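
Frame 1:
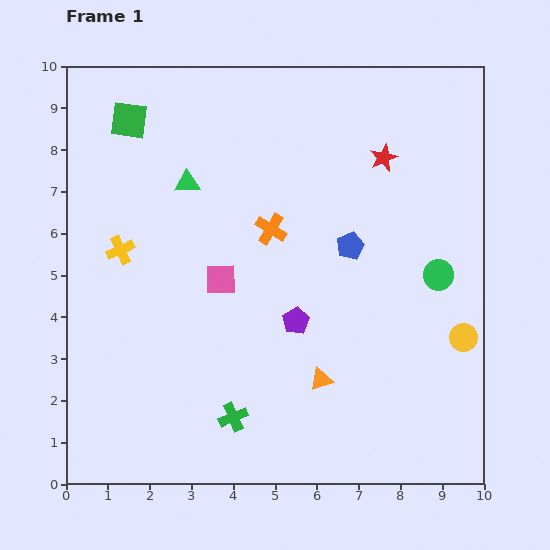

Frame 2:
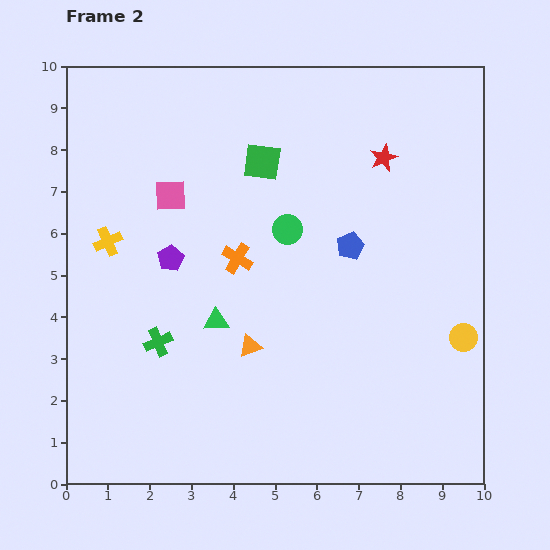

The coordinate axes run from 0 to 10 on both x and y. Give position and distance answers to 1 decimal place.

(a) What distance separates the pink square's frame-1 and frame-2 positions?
2.3

The pink square moved from (3.7, 4.9) to (2.5, 6.9), a distance of √(1.2² + 2.0²) ≈ 2.3.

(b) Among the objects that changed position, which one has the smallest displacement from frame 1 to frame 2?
the yellow cross

(moved 0.4)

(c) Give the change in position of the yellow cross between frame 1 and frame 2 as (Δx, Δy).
(-0.3, 0.2)

The yellow cross was at (1.3, 5.6) in frame 1 and (1.0, 5.8) in frame 2.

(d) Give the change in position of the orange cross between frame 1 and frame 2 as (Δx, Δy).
(-0.8, -0.7)

The orange cross was at (4.9, 6.1) in frame 1 and (4.1, 5.4) in frame 2.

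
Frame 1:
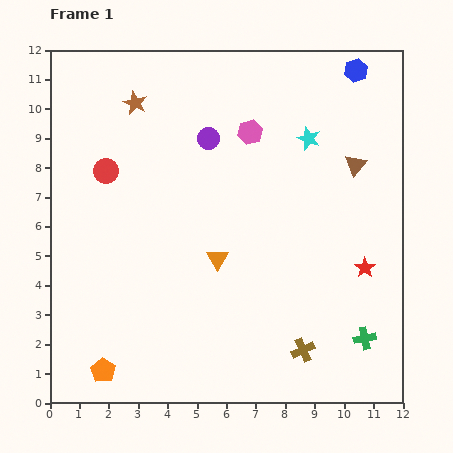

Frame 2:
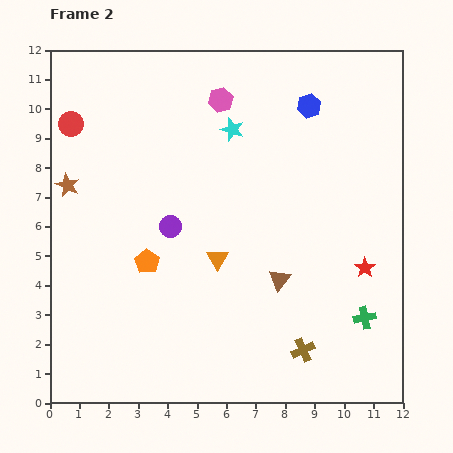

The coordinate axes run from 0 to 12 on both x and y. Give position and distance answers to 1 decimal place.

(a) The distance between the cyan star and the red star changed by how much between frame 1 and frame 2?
+1.7

Distance in frame 1: 4.8. Distance in frame 2: 6.5.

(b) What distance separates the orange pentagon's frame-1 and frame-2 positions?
4.0

The orange pentagon moved from (1.8, 1.1) to (3.3, 4.8), a distance of √(1.5² + 3.7²) ≈ 4.0.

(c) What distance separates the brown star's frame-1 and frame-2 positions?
3.6

The brown star moved from (2.9, 10.2) to (0.6, 7.4), a distance of √(2.3² + 2.8²) ≈ 3.6.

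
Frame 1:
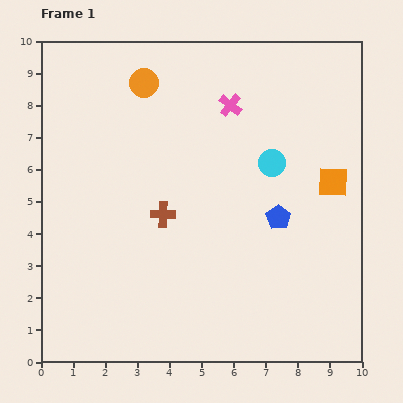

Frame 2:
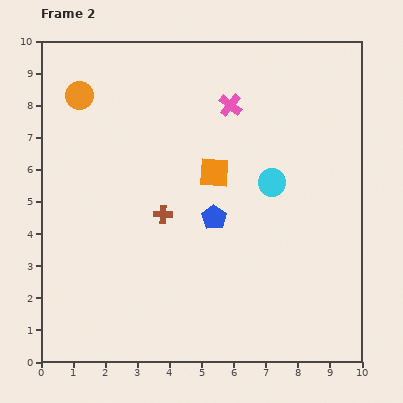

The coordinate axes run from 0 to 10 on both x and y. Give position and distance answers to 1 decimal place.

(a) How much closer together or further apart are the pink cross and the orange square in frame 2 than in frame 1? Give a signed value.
-1.8

Distance in frame 1: 4.0. Distance in frame 2: 2.2.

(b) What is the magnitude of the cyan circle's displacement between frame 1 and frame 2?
0.6

The cyan circle moved from (7.2, 6.2) to (7.2, 5.6), a distance of √(0.0² + 0.6²) ≈ 0.6.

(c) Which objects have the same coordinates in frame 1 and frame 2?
the pink cross, the brown cross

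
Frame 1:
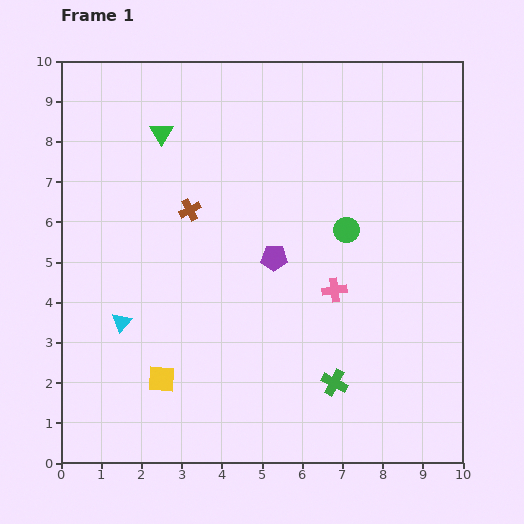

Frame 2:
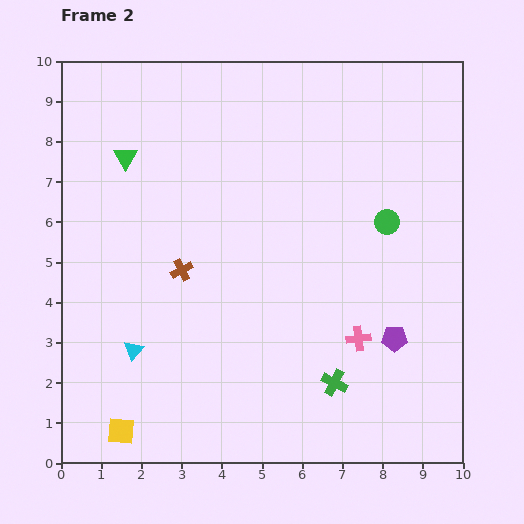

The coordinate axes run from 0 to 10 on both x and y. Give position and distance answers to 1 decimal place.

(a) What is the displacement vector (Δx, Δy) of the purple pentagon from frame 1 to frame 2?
(3.0, -2.0)

The purple pentagon was at (5.3, 5.1) in frame 1 and (8.3, 3.1) in frame 2.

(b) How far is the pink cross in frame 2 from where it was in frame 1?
1.3

The pink cross moved from (6.8, 4.3) to (7.4, 3.1), a distance of √(0.6² + 1.2²) ≈ 1.3.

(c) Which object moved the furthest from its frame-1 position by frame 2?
the purple pentagon

(moved 3.6; next 1.6)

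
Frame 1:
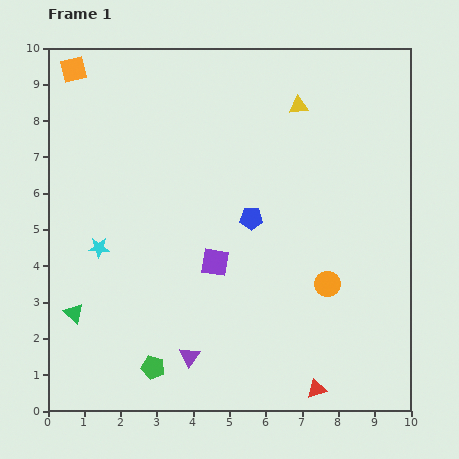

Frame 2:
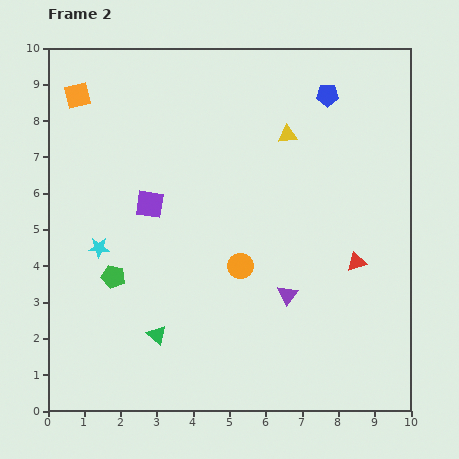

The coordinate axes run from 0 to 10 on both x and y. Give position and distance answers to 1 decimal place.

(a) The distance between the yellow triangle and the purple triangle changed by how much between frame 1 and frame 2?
-3.1

Distance in frame 1: 7.5. Distance in frame 2: 4.4.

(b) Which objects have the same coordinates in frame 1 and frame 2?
the cyan star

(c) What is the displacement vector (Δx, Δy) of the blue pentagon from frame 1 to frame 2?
(2.1, 3.4)

The blue pentagon was at (5.6, 5.3) in frame 1 and (7.7, 8.7) in frame 2.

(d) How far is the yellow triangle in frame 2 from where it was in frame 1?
0.9

The yellow triangle moved from (6.9, 8.4) to (6.6, 7.6), a distance of √(0.3² + 0.8²) ≈ 0.9.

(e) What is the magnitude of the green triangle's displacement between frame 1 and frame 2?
2.4

The green triangle moved from (0.7, 2.7) to (3.0, 2.1), a distance of √(2.3² + 0.6²) ≈ 2.4.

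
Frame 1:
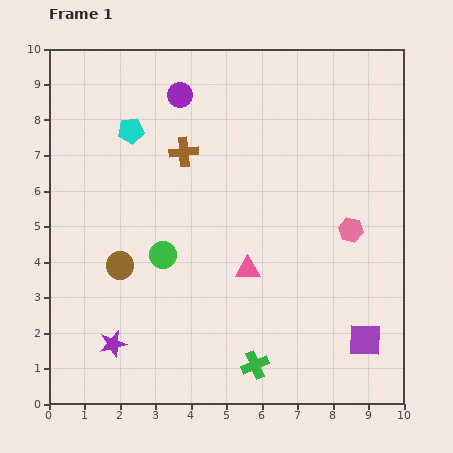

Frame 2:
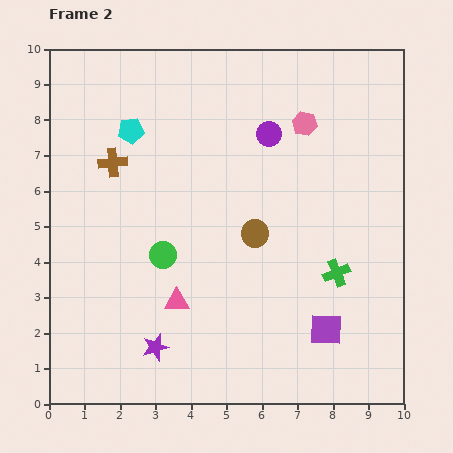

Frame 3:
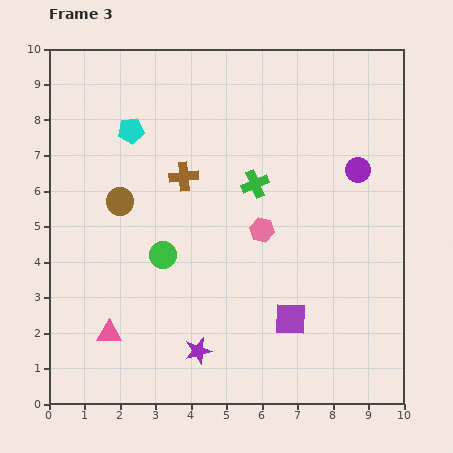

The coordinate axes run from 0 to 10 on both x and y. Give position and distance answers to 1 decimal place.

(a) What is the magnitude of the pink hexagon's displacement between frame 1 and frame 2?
3.3

The pink hexagon moved from (8.5, 4.9) to (7.2, 7.9), a distance of √(1.3² + 3.0²) ≈ 3.3.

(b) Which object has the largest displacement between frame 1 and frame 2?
the brown circle

(moved 3.9; next 3.5)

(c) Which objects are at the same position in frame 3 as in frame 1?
the green circle, the cyan pentagon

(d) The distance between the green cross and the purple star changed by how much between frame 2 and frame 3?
-0.5

Distance in frame 2: 5.5. Distance in frame 3: 5.0.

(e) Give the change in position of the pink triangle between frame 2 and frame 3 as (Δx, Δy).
(-1.9, -0.9)

The pink triangle was at (3.6, 2.9) in frame 2 and (1.7, 2.0) in frame 3.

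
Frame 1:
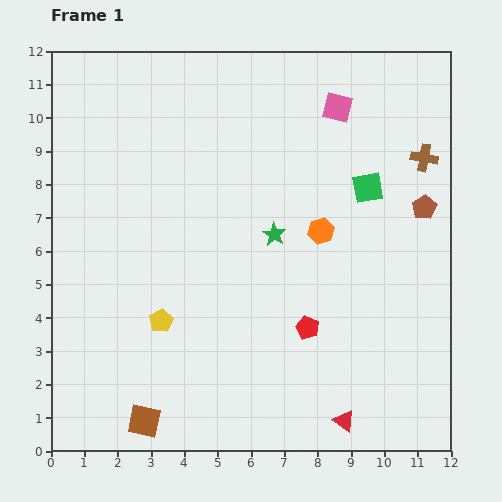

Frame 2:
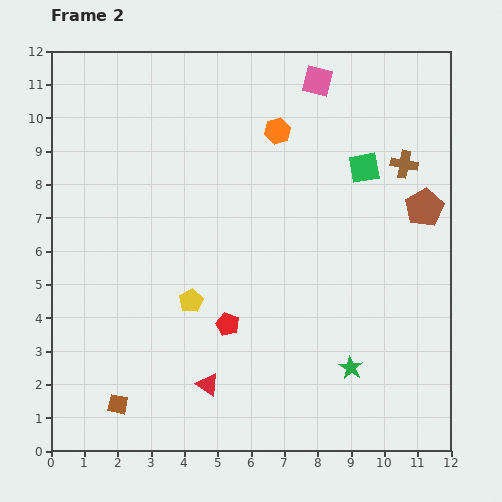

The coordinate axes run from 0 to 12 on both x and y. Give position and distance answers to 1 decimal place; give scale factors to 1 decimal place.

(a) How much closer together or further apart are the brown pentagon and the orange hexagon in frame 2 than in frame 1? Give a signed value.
+1.8

Distance in frame 1: 3.2. Distance in frame 2: 5.0.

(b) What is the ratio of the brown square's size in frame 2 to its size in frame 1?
0.6×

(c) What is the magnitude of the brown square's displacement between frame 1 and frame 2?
0.9

The brown square moved from (2.8, 0.9) to (2.0, 1.4), a distance of √(0.8² + 0.5²) ≈ 0.9.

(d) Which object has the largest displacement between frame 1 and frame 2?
the green star

(moved 4.6; next 4.2)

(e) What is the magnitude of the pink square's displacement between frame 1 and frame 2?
1.0

The pink square moved from (8.6, 10.3) to (8.0, 11.1), a distance of √(0.6² + 0.8²) ≈ 1.0.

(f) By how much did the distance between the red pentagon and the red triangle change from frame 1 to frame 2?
-1.1

Distance in frame 1: 3.0. Distance in frame 2: 1.9.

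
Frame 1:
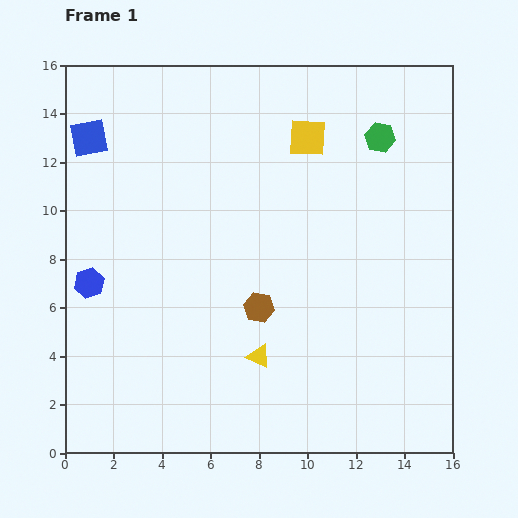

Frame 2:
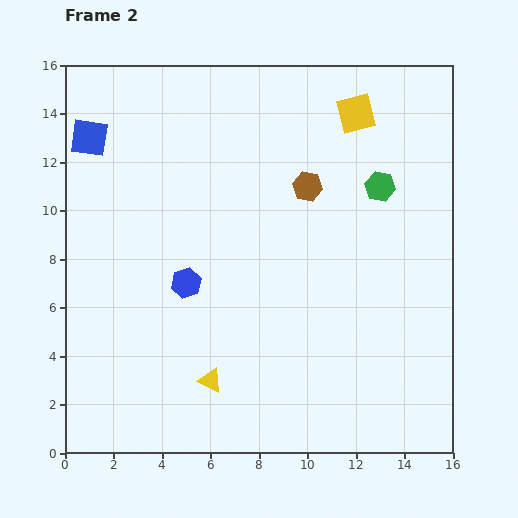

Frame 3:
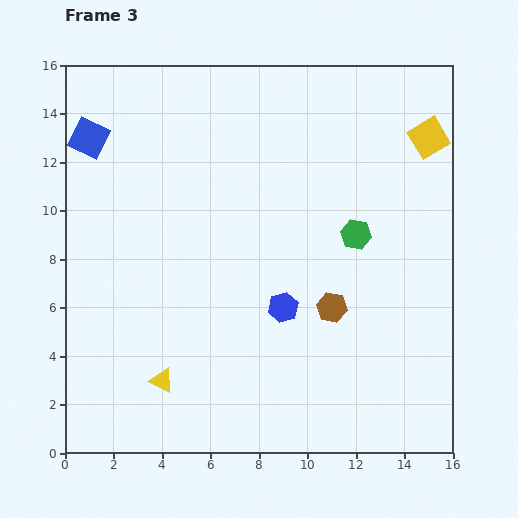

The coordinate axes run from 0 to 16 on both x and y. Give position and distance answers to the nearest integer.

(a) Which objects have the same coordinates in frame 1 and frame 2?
the blue square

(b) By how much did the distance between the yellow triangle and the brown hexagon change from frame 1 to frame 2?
+7

Distance in frame 1: 2. Distance in frame 2: 9.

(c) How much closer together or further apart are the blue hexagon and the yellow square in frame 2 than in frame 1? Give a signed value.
-1

Distance in frame 1: 11. Distance in frame 2: 10.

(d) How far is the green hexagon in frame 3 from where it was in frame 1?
4

The green hexagon moved from (13, 13) to (12, 9), a distance of √(1² + 4²) ≈ 4.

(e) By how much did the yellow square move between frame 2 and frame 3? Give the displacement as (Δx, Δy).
(3, -1)

The yellow square was at (12, 14) in frame 2 and (15, 13) in frame 3.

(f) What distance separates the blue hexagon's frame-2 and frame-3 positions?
4

The blue hexagon moved from (5, 7) to (9, 6), a distance of √(4² + 1²) ≈ 4.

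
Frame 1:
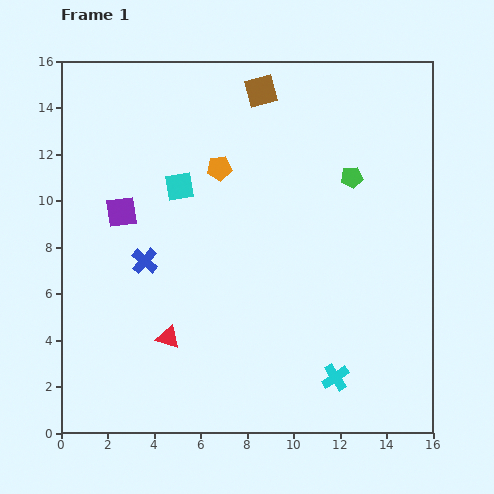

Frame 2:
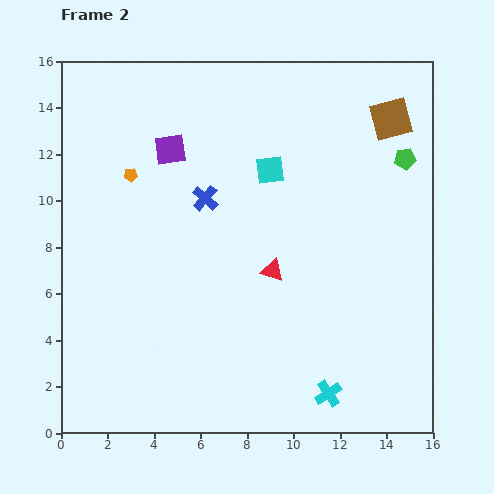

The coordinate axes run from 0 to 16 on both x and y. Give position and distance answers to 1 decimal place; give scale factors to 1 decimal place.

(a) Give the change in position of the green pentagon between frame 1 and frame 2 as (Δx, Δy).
(2.3, 0.8)

The green pentagon was at (12.5, 11.0) in frame 1 and (14.8, 11.8) in frame 2.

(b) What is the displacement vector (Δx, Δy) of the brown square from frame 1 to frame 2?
(5.6, -1.2)

The brown square was at (8.6, 14.7) in frame 1 and (14.2, 13.5) in frame 2.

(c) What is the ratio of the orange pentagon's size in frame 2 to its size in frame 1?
0.6×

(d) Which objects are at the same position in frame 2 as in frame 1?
none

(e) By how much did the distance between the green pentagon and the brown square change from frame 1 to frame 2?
-3.6

Distance in frame 1: 5.4. Distance in frame 2: 1.8.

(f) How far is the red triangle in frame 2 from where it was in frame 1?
5.4

The red triangle moved from (4.6, 4.1) to (9.1, 7.0), a distance of √(4.5² + 2.9²) ≈ 5.4.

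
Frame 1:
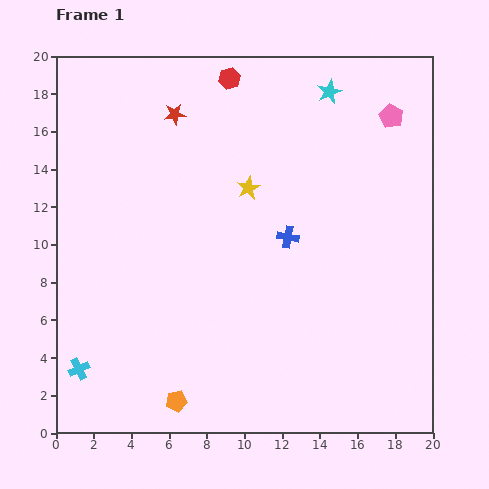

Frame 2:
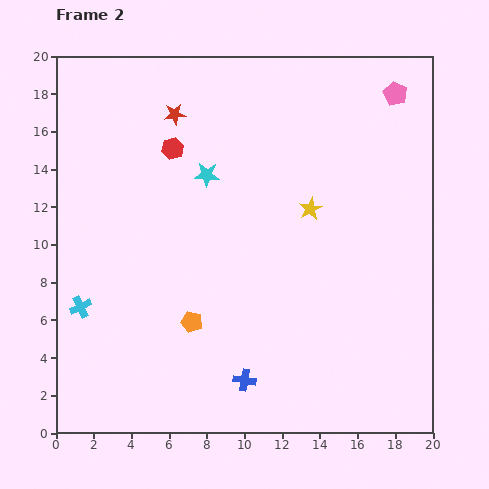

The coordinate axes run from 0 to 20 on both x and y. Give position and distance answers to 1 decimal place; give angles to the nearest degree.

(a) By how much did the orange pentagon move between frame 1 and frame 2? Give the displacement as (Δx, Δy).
(0.8, 4.2)

The orange pentagon was at (6.4, 1.7) in frame 1 and (7.2, 5.9) in frame 2.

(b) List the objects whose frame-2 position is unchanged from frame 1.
the red star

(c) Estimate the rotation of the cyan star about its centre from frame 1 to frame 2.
28° clockwise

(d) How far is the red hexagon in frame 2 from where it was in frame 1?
4.8

The red hexagon moved from (9.2, 18.8) to (6.2, 15.1), a distance of √(3.0² + 3.7²) ≈ 4.8.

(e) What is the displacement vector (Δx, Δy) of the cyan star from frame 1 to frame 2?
(-6.5, -4.4)

The cyan star was at (14.5, 18.1) in frame 1 and (8.0, 13.7) in frame 2.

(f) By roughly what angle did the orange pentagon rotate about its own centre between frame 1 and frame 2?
28° clockwise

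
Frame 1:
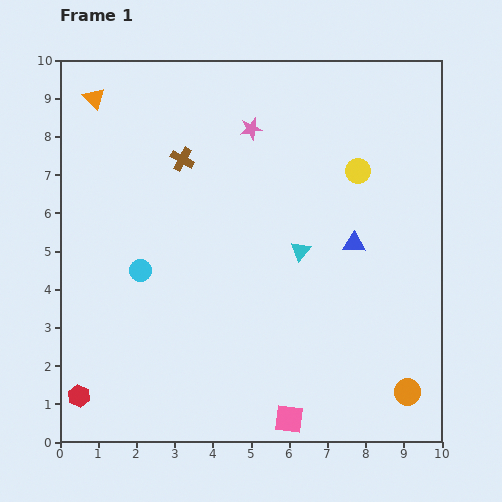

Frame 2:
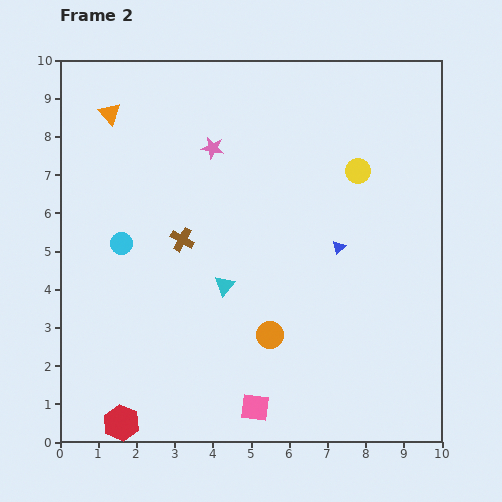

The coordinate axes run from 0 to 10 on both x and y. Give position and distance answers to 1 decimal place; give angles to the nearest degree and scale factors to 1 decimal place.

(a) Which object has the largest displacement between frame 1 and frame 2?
the orange circle

(moved 3.9; next 2.2)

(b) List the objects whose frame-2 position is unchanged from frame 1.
the yellow circle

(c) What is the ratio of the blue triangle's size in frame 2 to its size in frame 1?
0.6×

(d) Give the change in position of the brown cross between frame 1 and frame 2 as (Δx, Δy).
(0.0, -2.1)

The brown cross was at (3.2, 7.4) in frame 1 and (3.2, 5.3) in frame 2.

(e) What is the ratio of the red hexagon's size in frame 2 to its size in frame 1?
1.6×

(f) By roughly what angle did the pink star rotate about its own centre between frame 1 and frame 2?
21° clockwise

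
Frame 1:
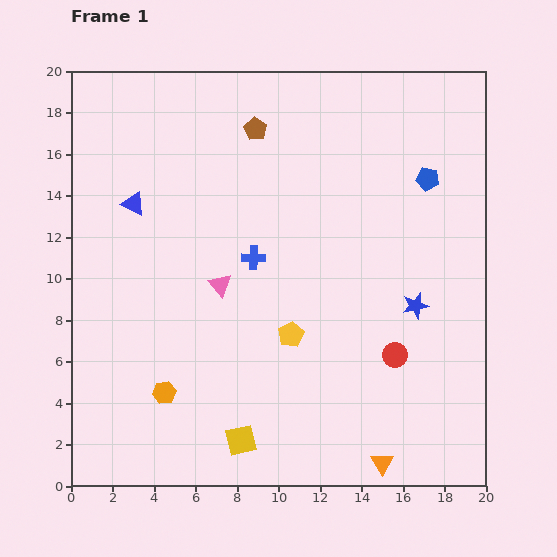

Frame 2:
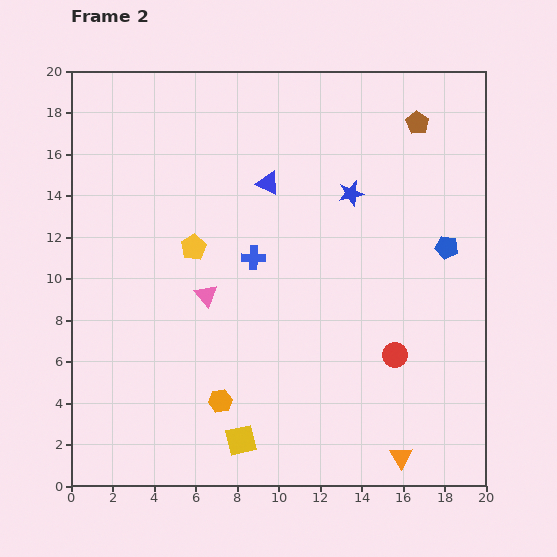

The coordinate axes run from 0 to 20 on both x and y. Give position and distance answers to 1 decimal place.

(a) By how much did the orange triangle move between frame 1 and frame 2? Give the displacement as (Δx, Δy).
(0.9, 0.3)

The orange triangle was at (15.0, 1.1) in frame 1 and (15.9, 1.4) in frame 2.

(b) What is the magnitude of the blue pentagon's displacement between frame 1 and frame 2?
3.4

The blue pentagon moved from (17.2, 14.8) to (18.1, 11.5), a distance of √(0.9² + 3.3²) ≈ 3.4.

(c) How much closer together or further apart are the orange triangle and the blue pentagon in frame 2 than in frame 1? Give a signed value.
-3.6

Distance in frame 1: 13.9. Distance in frame 2: 10.3.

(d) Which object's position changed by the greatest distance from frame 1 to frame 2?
the brown pentagon

(moved 7.8; next 6.6)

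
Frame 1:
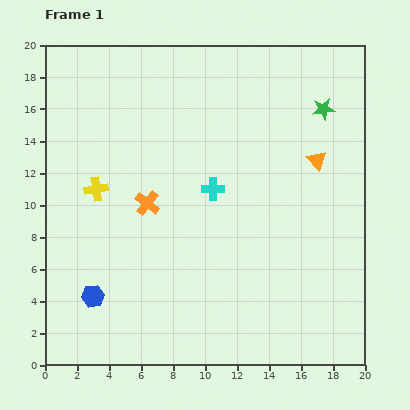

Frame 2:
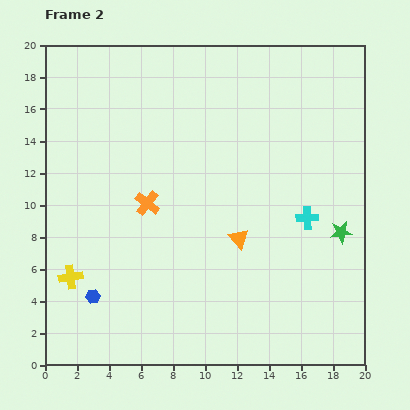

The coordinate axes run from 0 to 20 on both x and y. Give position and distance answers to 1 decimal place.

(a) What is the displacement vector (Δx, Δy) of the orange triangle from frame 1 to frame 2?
(-4.9, -4.9)

The orange triangle was at (17.0, 12.8) in frame 1 and (12.1, 7.9) in frame 2.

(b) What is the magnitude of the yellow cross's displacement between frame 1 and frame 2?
5.7

The yellow cross moved from (3.2, 11.0) to (1.6, 5.5), a distance of √(1.6² + 5.5²) ≈ 5.7.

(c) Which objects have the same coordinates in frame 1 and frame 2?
the blue hexagon, the orange cross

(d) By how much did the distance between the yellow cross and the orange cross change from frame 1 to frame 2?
+3.3

Distance in frame 1: 3.3. Distance in frame 2: 6.6.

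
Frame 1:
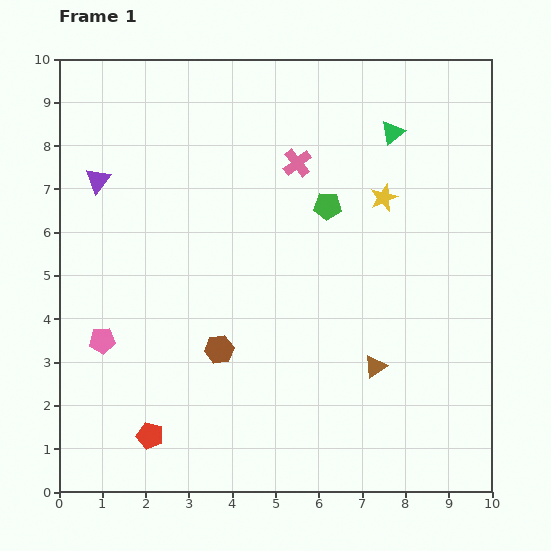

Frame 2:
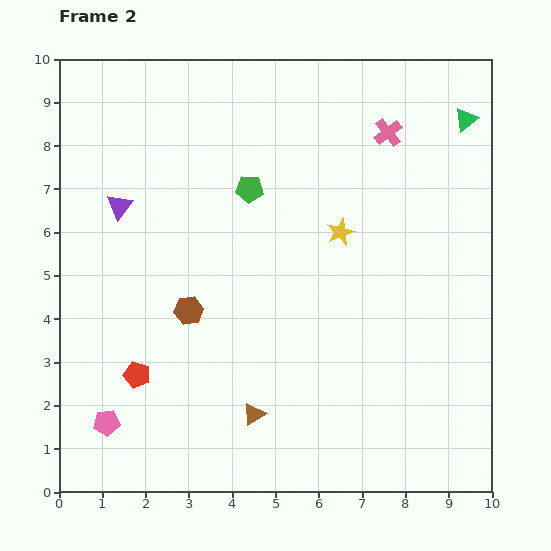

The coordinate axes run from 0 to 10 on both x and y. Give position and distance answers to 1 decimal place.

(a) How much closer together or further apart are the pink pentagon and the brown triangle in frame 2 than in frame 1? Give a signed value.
-2.9

Distance in frame 1: 6.3. Distance in frame 2: 3.4.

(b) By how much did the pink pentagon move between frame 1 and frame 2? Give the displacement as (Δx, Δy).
(0.1, -1.9)

The pink pentagon was at (1.0, 3.5) in frame 1 and (1.1, 1.6) in frame 2.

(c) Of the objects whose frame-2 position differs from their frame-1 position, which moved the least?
the purple triangle

(moved 0.8)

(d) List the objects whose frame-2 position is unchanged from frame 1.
none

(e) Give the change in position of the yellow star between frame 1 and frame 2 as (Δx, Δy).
(-1.0, -0.8)

The yellow star was at (7.5, 6.8) in frame 1 and (6.5, 6.0) in frame 2.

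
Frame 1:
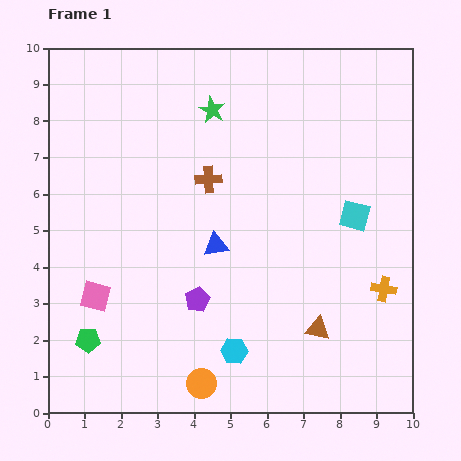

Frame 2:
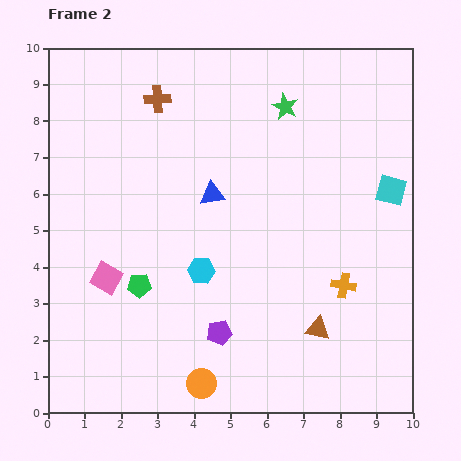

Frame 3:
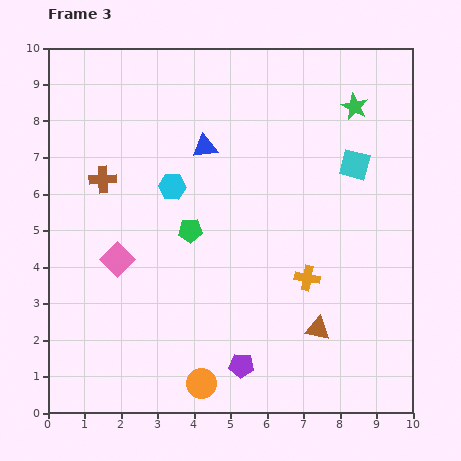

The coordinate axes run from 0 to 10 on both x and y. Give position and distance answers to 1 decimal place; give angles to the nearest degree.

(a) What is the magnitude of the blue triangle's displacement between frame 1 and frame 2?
1.4

The blue triangle moved from (4.6, 4.6) to (4.5, 6.0), a distance of √(0.1² + 1.4²) ≈ 1.4.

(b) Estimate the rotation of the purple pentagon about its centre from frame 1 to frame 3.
31° clockwise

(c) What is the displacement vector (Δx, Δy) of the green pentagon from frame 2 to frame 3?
(1.4, 1.5)

The green pentagon was at (2.5, 3.5) in frame 2 and (3.9, 5.0) in frame 3.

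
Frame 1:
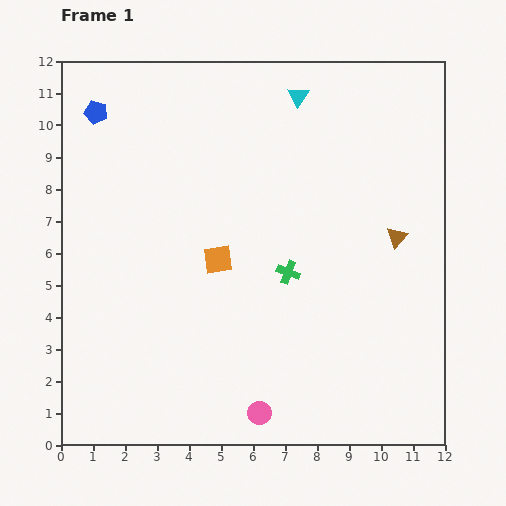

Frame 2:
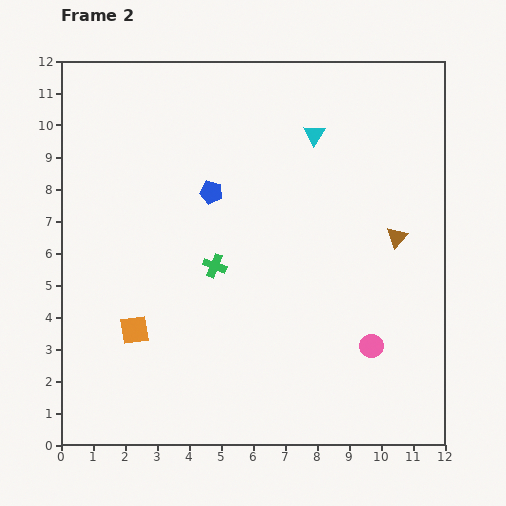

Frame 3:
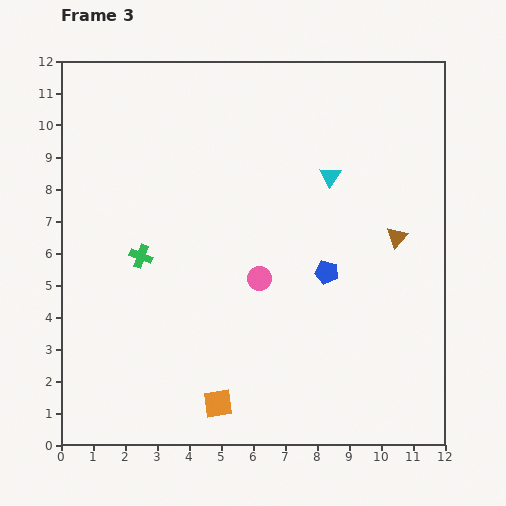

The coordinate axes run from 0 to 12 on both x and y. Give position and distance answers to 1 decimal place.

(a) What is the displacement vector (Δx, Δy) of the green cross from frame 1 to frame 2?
(-2.3, 0.2)

The green cross was at (7.1, 5.4) in frame 1 and (4.8, 5.6) in frame 2.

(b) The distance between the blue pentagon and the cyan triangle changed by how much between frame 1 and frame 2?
-2.6

Distance in frame 1: 6.3. Distance in frame 2: 3.7.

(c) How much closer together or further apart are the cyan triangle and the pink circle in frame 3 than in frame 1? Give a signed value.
-6.1

Distance in frame 1: 10.0. Distance in frame 3: 3.9.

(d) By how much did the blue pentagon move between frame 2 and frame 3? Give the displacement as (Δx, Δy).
(3.6, -2.5)

The blue pentagon was at (4.7, 7.9) in frame 2 and (8.3, 5.4) in frame 3.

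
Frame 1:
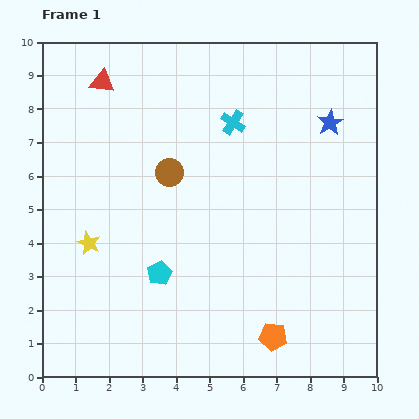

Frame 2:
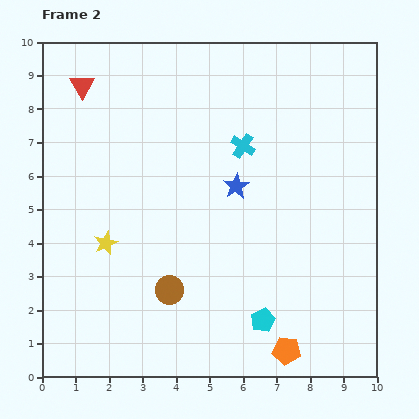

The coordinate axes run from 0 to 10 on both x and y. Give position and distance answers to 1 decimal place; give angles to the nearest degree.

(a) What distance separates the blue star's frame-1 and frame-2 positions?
3.4

The blue star moved from (8.6, 7.6) to (5.8, 5.7), a distance of √(2.8² + 1.9²) ≈ 3.4.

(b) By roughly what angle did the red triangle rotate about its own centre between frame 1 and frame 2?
53° clockwise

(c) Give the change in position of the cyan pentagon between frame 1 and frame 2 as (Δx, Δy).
(3.1, -1.4)

The cyan pentagon was at (3.5, 3.1) in frame 1 and (6.6, 1.7) in frame 2.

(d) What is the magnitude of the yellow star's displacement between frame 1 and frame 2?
0.5

The yellow star moved from (1.4, 4.0) to (1.9, 4.0), a distance of √(0.5² + 0.0²) ≈ 0.5.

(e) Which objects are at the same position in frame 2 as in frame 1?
none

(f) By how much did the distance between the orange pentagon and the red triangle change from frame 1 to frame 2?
+0.8

Distance in frame 1: 9.2. Distance in frame 2: 10.0.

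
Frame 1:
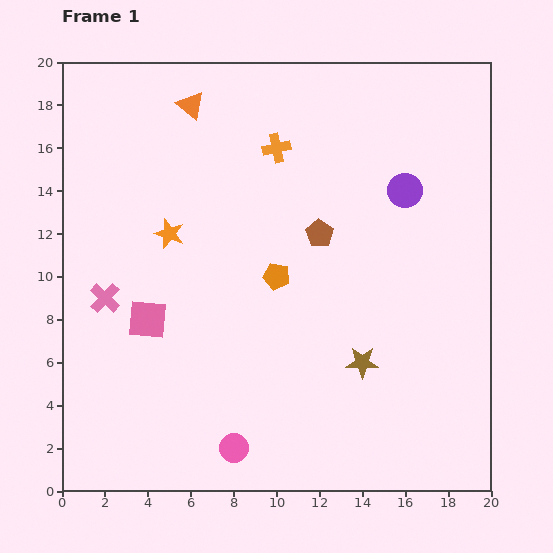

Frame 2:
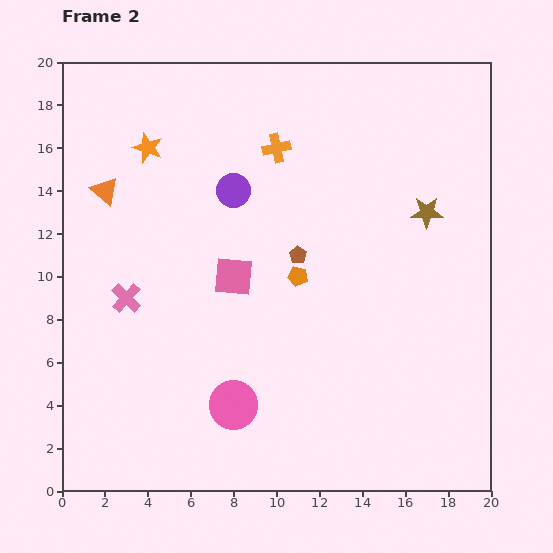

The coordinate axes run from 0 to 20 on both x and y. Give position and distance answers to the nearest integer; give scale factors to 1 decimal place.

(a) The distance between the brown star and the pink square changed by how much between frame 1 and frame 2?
-1

Distance in frame 1: 10. Distance in frame 2: 9.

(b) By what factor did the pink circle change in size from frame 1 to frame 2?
1.7×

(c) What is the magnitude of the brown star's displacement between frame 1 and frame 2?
8

The brown star moved from (14, 6) to (17, 13), a distance of √(3² + 7²) ≈ 8.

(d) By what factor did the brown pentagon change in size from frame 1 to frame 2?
0.6×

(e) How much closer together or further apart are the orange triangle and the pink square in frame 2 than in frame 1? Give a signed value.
-3

Distance in frame 1: 10. Distance in frame 2: 7.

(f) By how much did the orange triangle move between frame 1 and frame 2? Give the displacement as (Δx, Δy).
(-4, -4)

The orange triangle was at (6, 18) in frame 1 and (2, 14) in frame 2.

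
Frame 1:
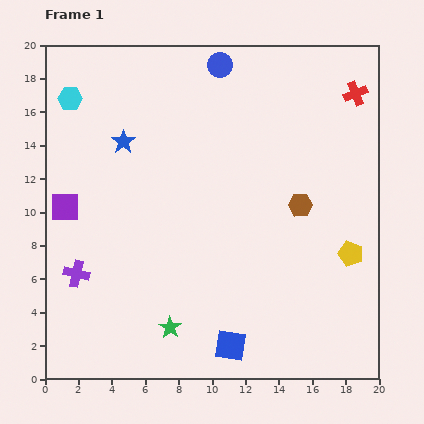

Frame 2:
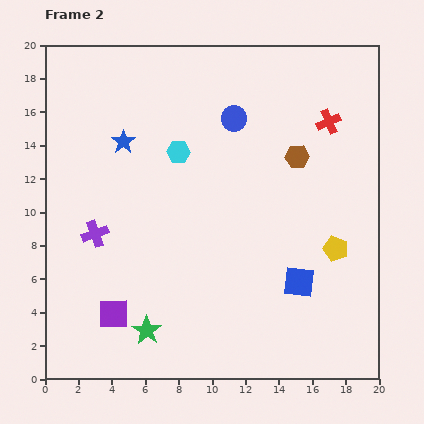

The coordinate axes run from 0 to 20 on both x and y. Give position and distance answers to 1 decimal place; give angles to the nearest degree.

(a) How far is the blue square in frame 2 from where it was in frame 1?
5.6

The blue square moved from (11.1, 2.0) to (15.2, 5.8), a distance of √(4.1² + 3.8²) ≈ 5.6.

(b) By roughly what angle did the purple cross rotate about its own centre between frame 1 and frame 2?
33° counter-clockwise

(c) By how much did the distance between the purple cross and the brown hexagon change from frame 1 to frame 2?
-1.1

Distance in frame 1: 14.0. Distance in frame 2: 12.9.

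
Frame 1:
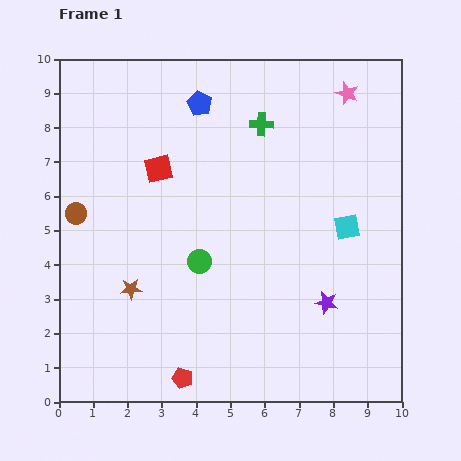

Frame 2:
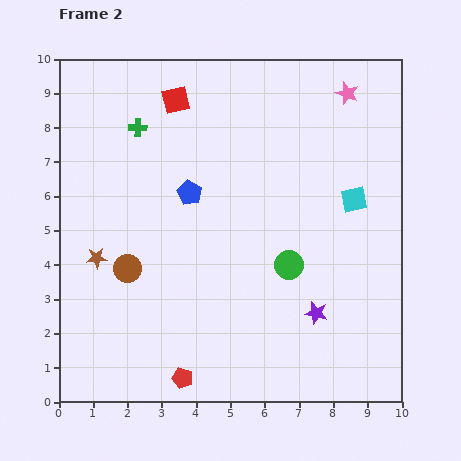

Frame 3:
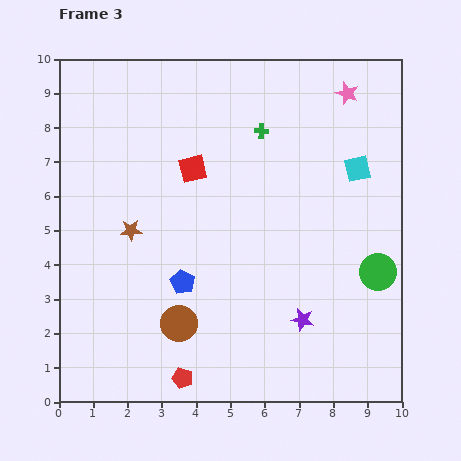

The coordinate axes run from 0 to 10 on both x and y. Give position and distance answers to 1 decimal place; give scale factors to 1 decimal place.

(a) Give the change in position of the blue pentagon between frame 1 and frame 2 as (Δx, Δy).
(-0.3, -2.6)

The blue pentagon was at (4.1, 8.7) in frame 1 and (3.8, 6.1) in frame 2.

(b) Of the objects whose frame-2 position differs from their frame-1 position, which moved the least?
the purple star

(moved 0.4)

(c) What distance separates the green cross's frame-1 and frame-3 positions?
0.2

The green cross moved from (5.9, 8.1) to (5.9, 7.9), a distance of √(0.0² + 0.2²) ≈ 0.2.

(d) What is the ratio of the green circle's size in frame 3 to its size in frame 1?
1.6×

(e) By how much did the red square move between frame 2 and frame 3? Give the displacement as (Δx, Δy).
(0.5, -2.0)

The red square was at (3.4, 8.8) in frame 2 and (3.9, 6.8) in frame 3.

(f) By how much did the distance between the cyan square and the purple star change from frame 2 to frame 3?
+1.2

Distance in frame 2: 3.5. Distance in frame 3: 4.7.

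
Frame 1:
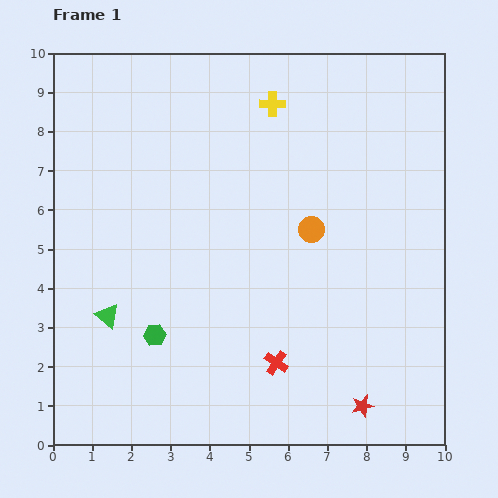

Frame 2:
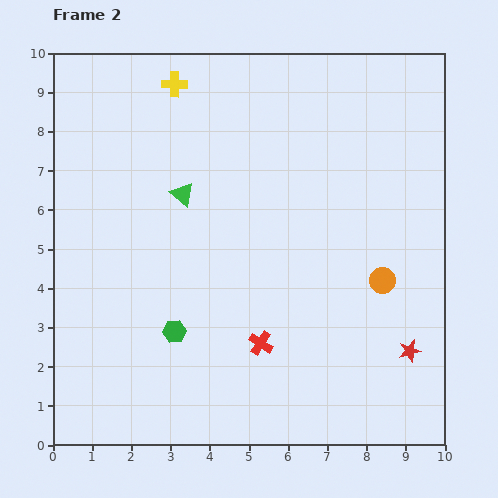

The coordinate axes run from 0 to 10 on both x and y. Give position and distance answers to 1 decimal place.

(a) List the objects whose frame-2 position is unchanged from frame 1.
none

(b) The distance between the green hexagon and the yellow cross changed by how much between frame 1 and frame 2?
-0.3

Distance in frame 1: 6.6. Distance in frame 2: 6.3.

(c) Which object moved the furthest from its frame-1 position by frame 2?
the green triangle

(moved 3.6; next 2.5)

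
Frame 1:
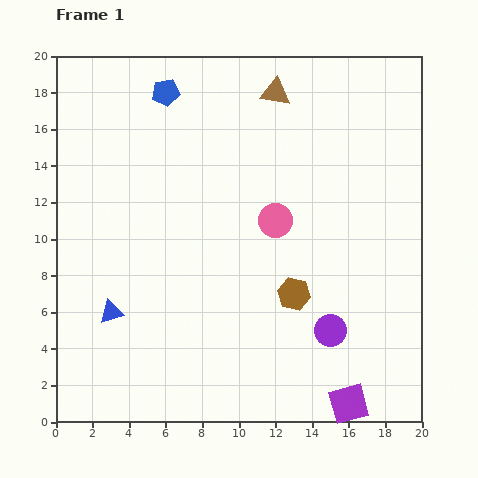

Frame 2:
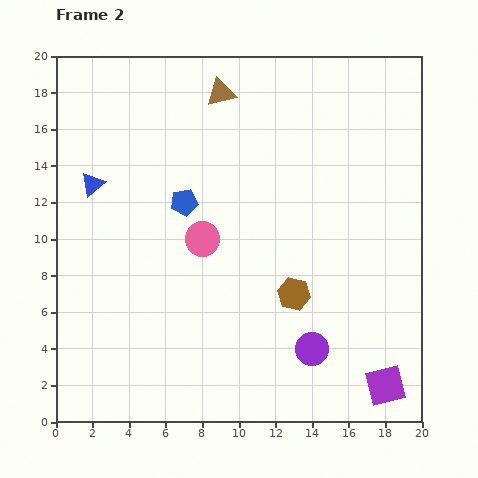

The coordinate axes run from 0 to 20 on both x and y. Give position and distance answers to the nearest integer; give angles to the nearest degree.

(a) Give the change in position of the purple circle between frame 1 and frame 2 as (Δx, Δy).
(-1, -1)

The purple circle was at (15, 5) in frame 1 and (14, 4) in frame 2.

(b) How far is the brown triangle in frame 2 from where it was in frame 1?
3

The brown triangle moved from (12, 18) to (9, 18), a distance of √(3² + 0²) ≈ 3.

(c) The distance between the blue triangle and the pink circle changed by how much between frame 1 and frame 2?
-3

Distance in frame 1: 10. Distance in frame 2: 7.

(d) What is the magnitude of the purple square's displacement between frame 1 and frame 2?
2

The purple square moved from (16, 1) to (18, 2), a distance of √(2² + 1²) ≈ 2.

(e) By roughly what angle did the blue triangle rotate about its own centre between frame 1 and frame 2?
24° counter-clockwise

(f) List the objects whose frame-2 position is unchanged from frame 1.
the brown hexagon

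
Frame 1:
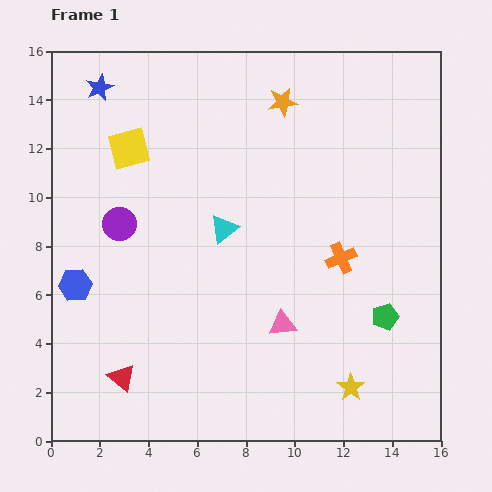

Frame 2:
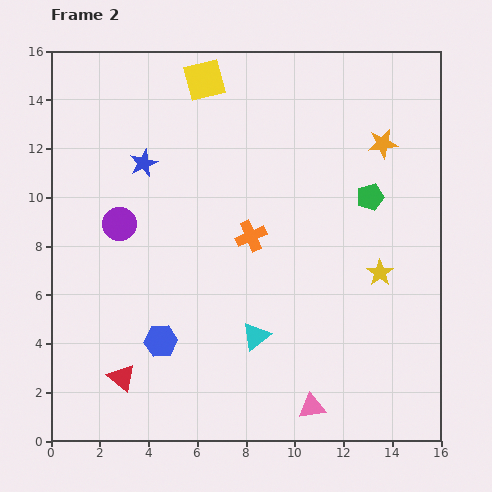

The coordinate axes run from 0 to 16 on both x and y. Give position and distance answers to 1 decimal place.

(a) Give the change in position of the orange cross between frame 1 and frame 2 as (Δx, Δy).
(-3.7, 0.9)

The orange cross was at (11.9, 7.5) in frame 1 and (8.2, 8.4) in frame 2.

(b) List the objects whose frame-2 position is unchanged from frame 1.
the purple circle, the red triangle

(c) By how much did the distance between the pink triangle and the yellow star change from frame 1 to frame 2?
+2.4

Distance in frame 1: 3.8. Distance in frame 2: 6.2.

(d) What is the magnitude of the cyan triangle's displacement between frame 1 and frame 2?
4.6

The cyan triangle moved from (7.1, 8.7) to (8.4, 4.3), a distance of √(1.3² + 4.4²) ≈ 4.6.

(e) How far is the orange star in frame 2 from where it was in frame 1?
4.4

The orange star moved from (9.5, 13.9) to (13.6, 12.2), a distance of √(4.1² + 1.7²) ≈ 4.4.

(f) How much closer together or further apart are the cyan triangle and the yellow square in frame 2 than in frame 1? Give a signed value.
+5.6

Distance in frame 1: 5.1. Distance in frame 2: 10.7.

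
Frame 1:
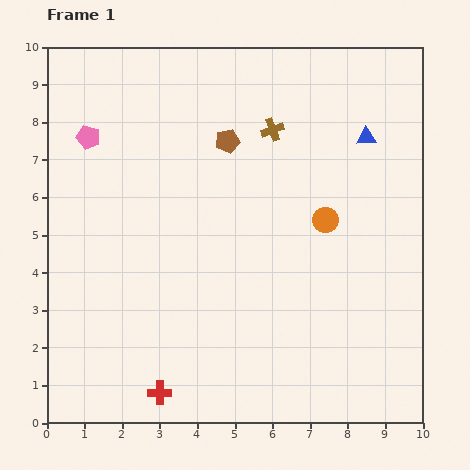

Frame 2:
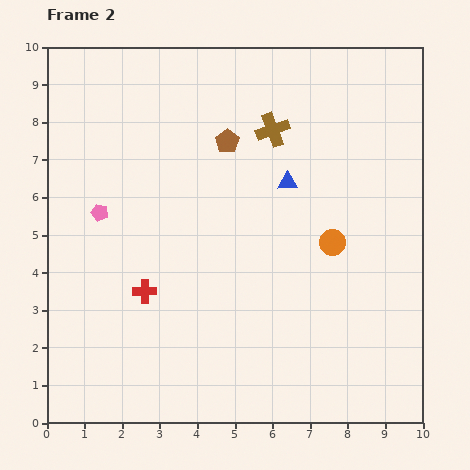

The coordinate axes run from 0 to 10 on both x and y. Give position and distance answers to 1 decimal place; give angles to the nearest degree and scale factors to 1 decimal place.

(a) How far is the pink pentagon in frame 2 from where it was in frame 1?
2.0

The pink pentagon moved from (1.1, 7.6) to (1.4, 5.6), a distance of √(0.3² + 2.0²) ≈ 2.0.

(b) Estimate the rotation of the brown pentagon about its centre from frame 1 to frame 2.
23° counter-clockwise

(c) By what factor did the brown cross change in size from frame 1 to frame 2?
1.5×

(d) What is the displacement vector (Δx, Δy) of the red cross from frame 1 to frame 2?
(-0.4, 2.7)

The red cross was at (3.0, 0.8) in frame 1 and (2.6, 3.5) in frame 2.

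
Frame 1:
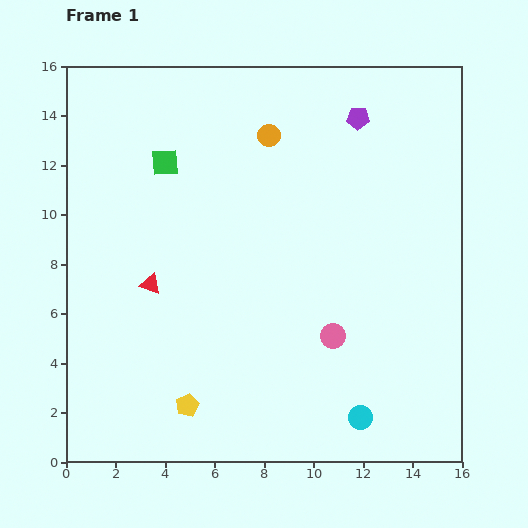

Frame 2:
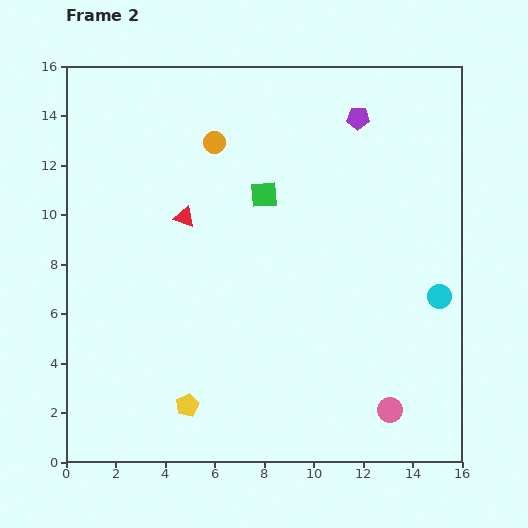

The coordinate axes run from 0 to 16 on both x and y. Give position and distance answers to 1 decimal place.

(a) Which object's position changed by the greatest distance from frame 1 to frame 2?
the cyan circle

(moved 5.9; next 4.2)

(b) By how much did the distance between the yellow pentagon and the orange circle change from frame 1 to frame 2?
-0.7

Distance in frame 1: 11.4. Distance in frame 2: 10.7.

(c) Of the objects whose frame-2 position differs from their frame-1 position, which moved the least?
the orange circle

(moved 2.2)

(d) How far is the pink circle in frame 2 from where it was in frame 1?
3.8

The pink circle moved from (10.8, 5.1) to (13.1, 2.1), a distance of √(2.3² + 3.0²) ≈ 3.8.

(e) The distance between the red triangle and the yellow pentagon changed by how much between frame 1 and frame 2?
+2.5

Distance in frame 1: 5.1. Distance in frame 2: 7.6.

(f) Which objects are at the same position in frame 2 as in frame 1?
the yellow pentagon, the purple pentagon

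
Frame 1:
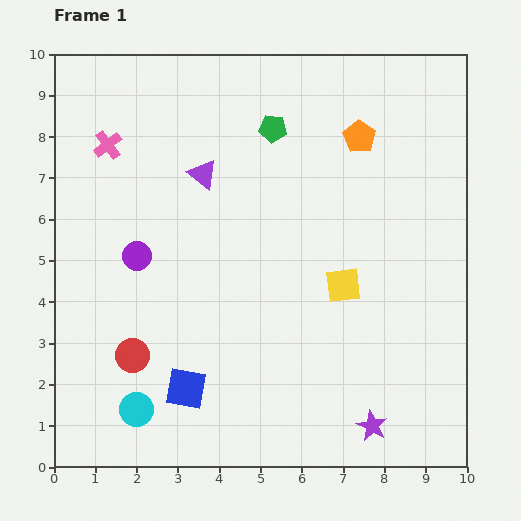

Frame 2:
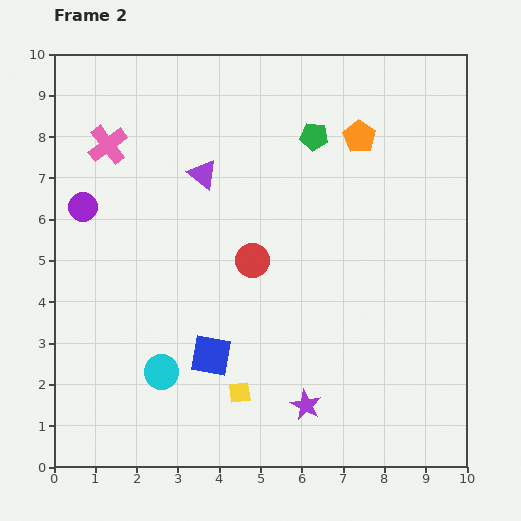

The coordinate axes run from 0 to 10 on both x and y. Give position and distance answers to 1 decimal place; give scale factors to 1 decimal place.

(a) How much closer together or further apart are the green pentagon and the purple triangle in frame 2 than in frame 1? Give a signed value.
+0.8

Distance in frame 1: 2.0. Distance in frame 2: 2.8.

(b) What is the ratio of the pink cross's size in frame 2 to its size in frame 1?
1.4×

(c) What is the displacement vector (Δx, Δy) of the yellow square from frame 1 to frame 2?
(-2.5, -2.6)

The yellow square was at (7.0, 4.4) in frame 1 and (4.5, 1.8) in frame 2.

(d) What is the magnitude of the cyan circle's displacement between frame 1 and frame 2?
1.1

The cyan circle moved from (2.0, 1.4) to (2.6, 2.3), a distance of √(0.6² + 0.9²) ≈ 1.1.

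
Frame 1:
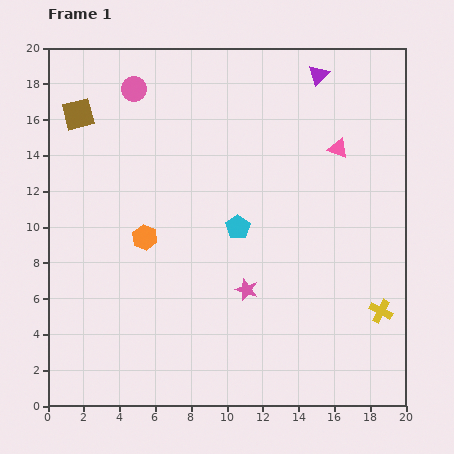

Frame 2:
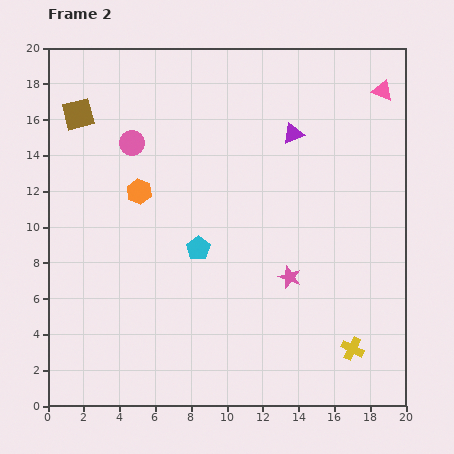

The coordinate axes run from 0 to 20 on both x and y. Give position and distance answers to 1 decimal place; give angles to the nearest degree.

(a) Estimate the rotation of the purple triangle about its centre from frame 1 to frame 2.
22° clockwise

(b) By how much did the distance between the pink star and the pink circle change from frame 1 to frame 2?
-1.3

Distance in frame 1: 12.9. Distance in frame 2: 11.6.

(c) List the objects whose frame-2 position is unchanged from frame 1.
the brown square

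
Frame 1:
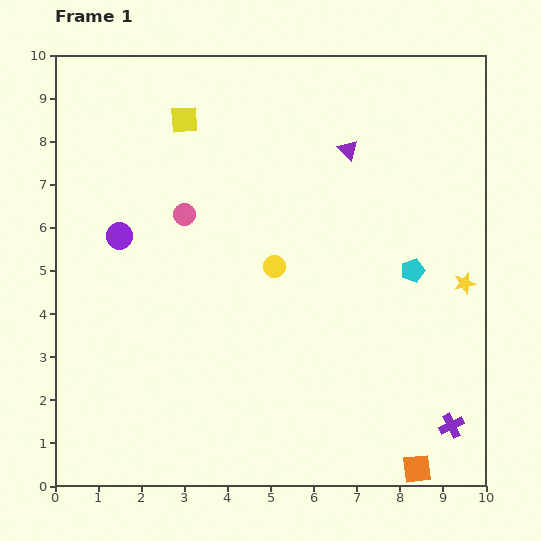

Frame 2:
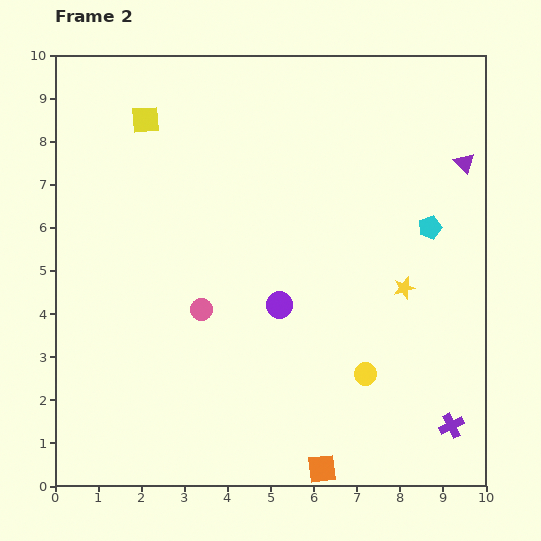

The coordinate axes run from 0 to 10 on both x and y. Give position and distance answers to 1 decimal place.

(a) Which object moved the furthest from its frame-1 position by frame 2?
the purple circle

(moved 4.0; next 3.3)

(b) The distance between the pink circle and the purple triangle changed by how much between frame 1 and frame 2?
+2.9

Distance in frame 1: 4.1. Distance in frame 2: 7.0.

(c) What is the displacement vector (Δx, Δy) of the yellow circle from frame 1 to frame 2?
(2.1, -2.5)

The yellow circle was at (5.1, 5.1) in frame 1 and (7.2, 2.6) in frame 2.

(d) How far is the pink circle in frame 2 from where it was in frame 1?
2.2

The pink circle moved from (3.0, 6.3) to (3.4, 4.1), a distance of √(0.4² + 2.2²) ≈ 2.2.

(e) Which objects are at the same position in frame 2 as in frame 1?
the purple cross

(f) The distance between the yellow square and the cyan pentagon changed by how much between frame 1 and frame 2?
+0.7

Distance in frame 1: 6.4. Distance in frame 2: 7.1.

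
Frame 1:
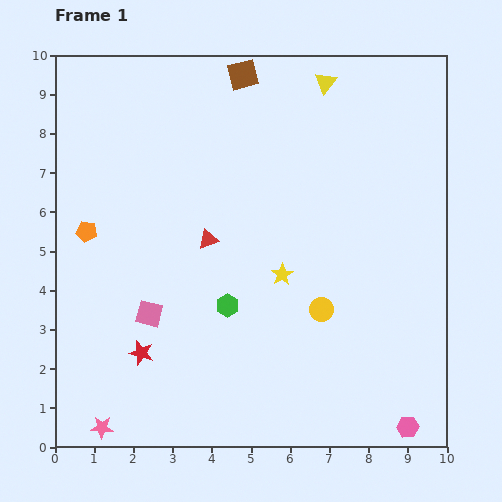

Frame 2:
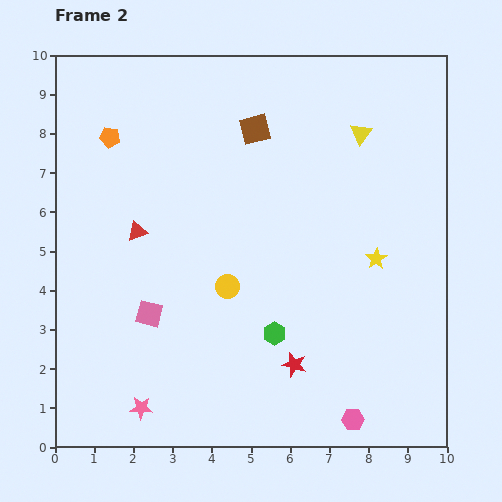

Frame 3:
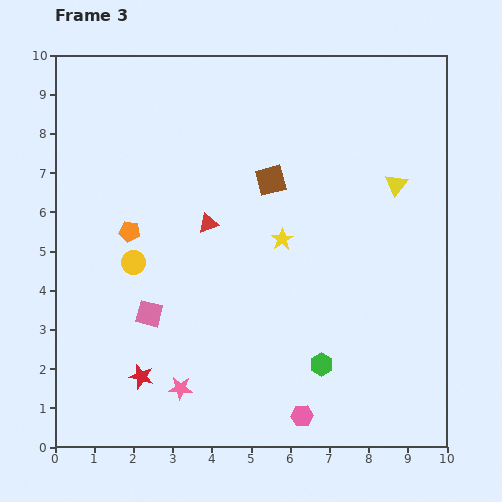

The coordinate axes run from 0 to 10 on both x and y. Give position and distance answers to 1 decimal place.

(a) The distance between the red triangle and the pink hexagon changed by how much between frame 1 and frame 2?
+0.3

Distance in frame 1: 7.0. Distance in frame 2: 7.3.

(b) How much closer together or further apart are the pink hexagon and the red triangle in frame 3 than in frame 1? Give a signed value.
-1.5

Distance in frame 1: 7.0. Distance in frame 3: 5.5.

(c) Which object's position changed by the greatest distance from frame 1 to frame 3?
the yellow circle

(moved 4.9; next 3.2)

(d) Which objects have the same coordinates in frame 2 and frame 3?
the pink square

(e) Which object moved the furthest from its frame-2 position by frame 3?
the red star

(moved 3.9; next 2.5)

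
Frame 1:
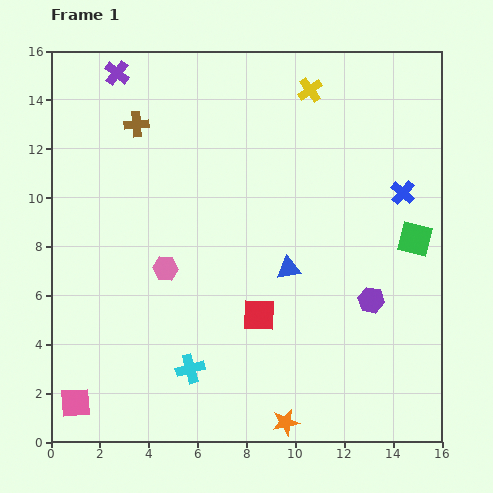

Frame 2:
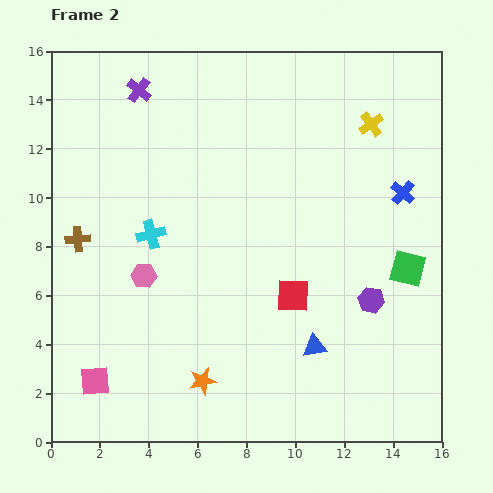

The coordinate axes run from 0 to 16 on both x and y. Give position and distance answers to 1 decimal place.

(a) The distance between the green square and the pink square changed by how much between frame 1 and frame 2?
-1.8

Distance in frame 1: 15.4. Distance in frame 2: 13.6.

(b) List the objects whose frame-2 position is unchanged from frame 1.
the purple hexagon, the blue cross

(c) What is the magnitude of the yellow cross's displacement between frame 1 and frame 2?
2.9

The yellow cross moved from (10.6, 14.4) to (13.1, 13.0), a distance of √(2.5² + 1.4²) ≈ 2.9.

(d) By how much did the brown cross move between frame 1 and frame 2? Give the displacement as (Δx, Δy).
(-2.4, -4.7)

The brown cross was at (3.5, 13.0) in frame 1 and (1.1, 8.3) in frame 2.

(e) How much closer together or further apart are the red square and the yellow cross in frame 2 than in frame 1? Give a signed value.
-1.7

Distance in frame 1: 9.4. Distance in frame 2: 7.7.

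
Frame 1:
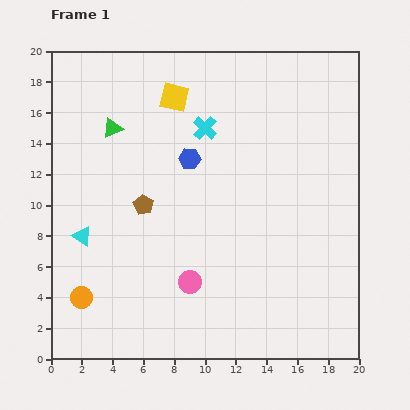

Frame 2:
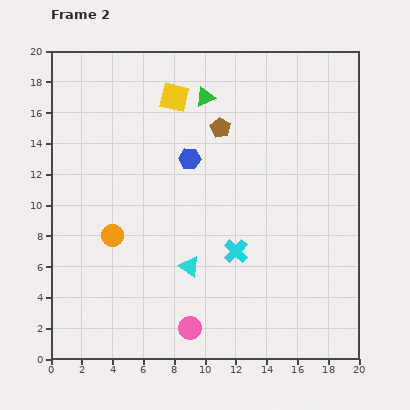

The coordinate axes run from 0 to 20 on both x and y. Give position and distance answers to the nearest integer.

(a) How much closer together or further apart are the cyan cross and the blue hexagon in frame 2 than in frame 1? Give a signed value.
+5

Distance in frame 1: 2. Distance in frame 2: 7.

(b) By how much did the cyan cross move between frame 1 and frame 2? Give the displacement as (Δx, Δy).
(2, -8)

The cyan cross was at (10, 15) in frame 1 and (12, 7) in frame 2.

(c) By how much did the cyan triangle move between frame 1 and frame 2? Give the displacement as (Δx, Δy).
(7, -2)

The cyan triangle was at (2, 8) in frame 1 and (9, 6) in frame 2.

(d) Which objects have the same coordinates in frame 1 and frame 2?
the yellow square, the blue hexagon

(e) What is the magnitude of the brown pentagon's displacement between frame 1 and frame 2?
7

The brown pentagon moved from (6, 10) to (11, 15), a distance of √(5² + 5²) ≈ 7.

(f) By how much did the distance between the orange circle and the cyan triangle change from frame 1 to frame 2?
+1

Distance in frame 1: 4. Distance in frame 2: 5.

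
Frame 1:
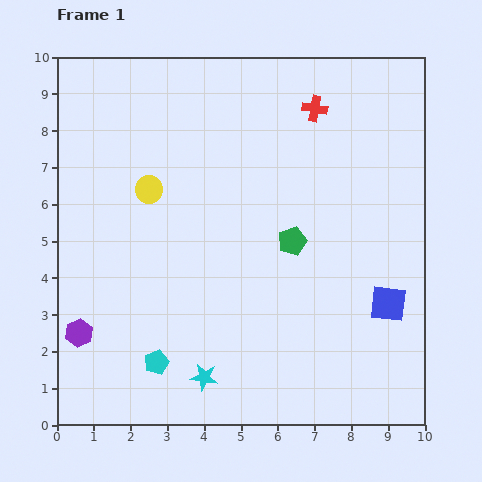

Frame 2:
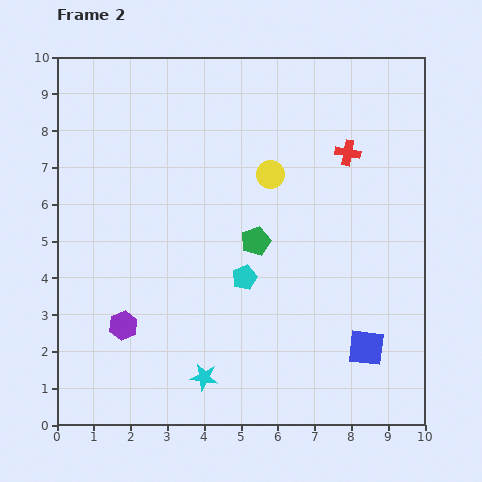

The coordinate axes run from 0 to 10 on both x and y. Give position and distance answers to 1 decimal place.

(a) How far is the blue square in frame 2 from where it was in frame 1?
1.3

The blue square moved from (9.0, 3.3) to (8.4, 2.1), a distance of √(0.6² + 1.2²) ≈ 1.3.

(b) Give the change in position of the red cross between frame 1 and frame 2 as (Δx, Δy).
(0.9, -1.2)

The red cross was at (7.0, 8.6) in frame 1 and (7.9, 7.4) in frame 2.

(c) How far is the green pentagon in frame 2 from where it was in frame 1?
1.0

The green pentagon moved from (6.4, 5.0) to (5.4, 5.0), a distance of √(1.0² + 0.0²) ≈ 1.0.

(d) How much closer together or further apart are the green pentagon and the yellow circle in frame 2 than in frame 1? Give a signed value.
-2.3

Distance in frame 1: 4.1. Distance in frame 2: 1.8.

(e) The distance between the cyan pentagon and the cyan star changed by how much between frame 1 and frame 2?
+1.5

Distance in frame 1: 1.4. Distance in frame 2: 2.9.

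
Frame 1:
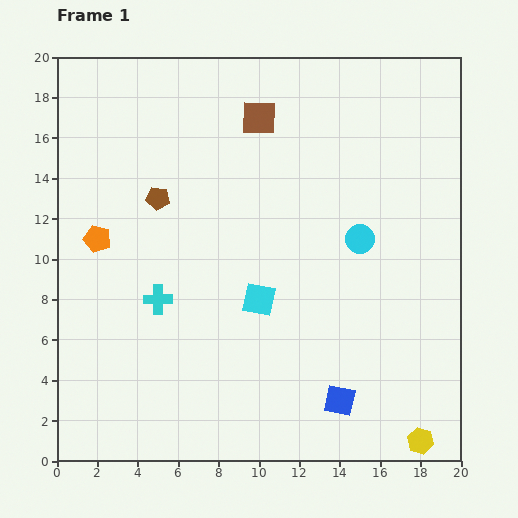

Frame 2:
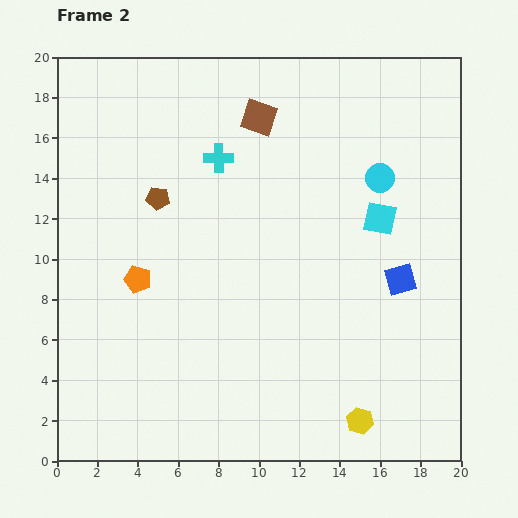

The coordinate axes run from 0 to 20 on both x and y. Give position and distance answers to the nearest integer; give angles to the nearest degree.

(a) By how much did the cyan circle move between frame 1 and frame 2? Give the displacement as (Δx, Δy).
(1, 3)

The cyan circle was at (15, 11) in frame 1 and (16, 14) in frame 2.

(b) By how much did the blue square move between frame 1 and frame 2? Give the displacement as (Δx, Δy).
(3, 6)

The blue square was at (14, 3) in frame 1 and (17, 9) in frame 2.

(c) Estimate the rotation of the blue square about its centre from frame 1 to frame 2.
28° counter-clockwise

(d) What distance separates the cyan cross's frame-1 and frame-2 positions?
8

The cyan cross moved from (5, 8) to (8, 15), a distance of √(3² + 7²) ≈ 8.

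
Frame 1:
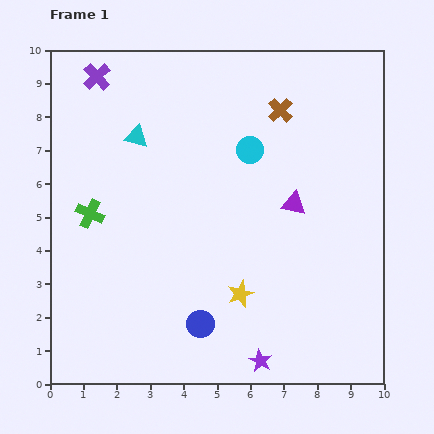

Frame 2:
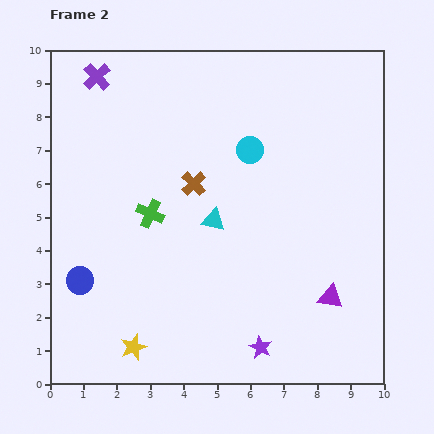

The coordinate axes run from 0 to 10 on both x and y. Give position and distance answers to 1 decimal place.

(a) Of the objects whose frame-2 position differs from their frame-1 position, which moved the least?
the purple star

(moved 0.4)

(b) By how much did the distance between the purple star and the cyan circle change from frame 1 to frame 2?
-0.4

Distance in frame 1: 6.3. Distance in frame 2: 5.9.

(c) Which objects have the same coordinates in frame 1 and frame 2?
the cyan circle, the purple cross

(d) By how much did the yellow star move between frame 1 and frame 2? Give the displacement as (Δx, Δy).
(-3.2, -1.6)

The yellow star was at (5.7, 2.7) in frame 1 and (2.5, 1.1) in frame 2.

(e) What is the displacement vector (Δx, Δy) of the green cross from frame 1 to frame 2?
(1.8, 0.0)

The green cross was at (1.2, 5.1) in frame 1 and (3.0, 5.1) in frame 2.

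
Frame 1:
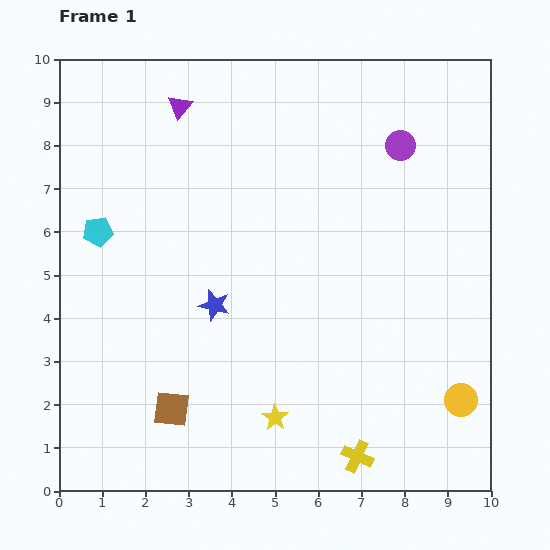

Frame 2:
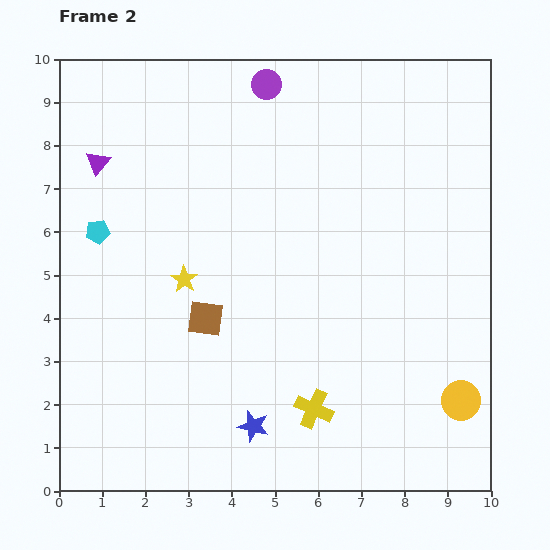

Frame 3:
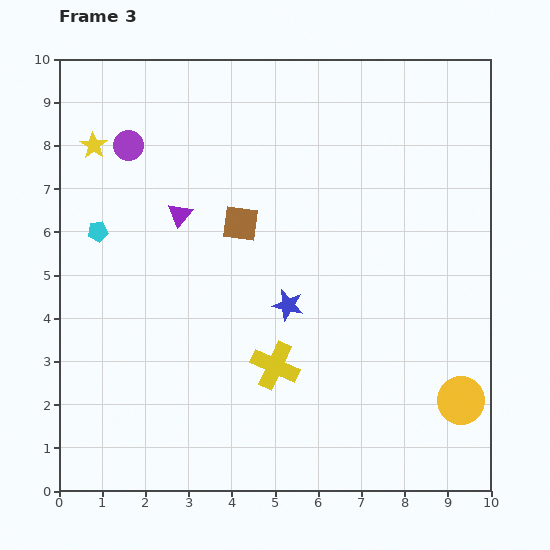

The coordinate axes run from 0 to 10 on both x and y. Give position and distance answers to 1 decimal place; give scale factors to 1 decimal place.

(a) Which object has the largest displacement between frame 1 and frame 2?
the yellow star

(moved 3.8; next 3.4)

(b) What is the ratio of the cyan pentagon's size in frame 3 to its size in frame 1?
0.7×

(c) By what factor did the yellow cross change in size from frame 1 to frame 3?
1.5×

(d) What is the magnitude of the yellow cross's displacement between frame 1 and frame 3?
2.8

The yellow cross moved from (6.9, 0.8) to (5.0, 2.9), a distance of √(1.9² + 2.1²) ≈ 2.8.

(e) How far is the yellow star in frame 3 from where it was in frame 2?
3.7

The yellow star moved from (2.9, 4.9) to (0.8, 8.0), a distance of √(2.1² + 3.1²) ≈ 3.7.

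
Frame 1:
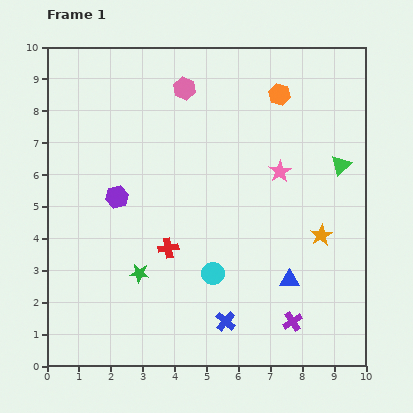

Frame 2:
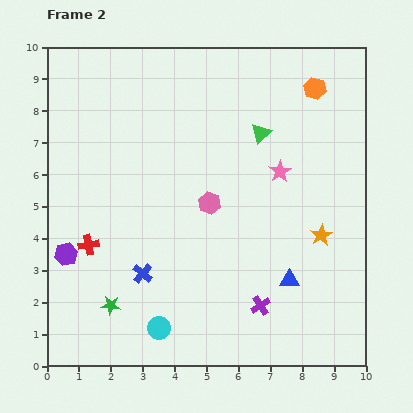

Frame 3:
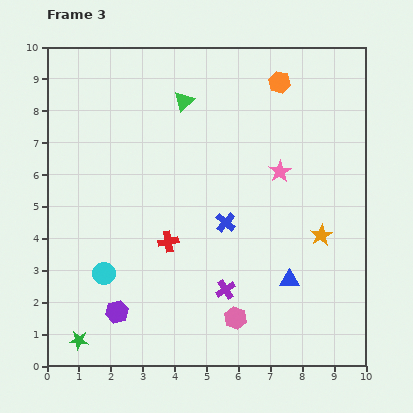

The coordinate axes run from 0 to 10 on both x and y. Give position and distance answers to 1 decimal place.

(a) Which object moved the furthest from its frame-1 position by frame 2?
the pink hexagon

(moved 3.7; next 3.0)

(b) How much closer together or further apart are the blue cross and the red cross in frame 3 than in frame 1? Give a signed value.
-1.0

Distance in frame 1: 2.9. Distance in frame 3: 1.9.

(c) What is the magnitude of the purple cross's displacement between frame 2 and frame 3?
1.2

The purple cross moved from (6.7, 1.9) to (5.6, 2.4), a distance of √(1.1² + 0.5²) ≈ 1.2.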